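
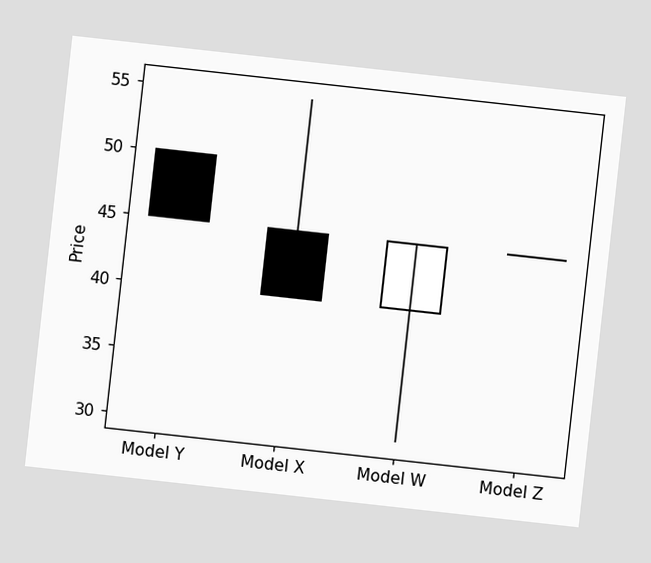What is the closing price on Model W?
45

The chart is tilted about 6° clockwise. The Model W candle closes at 45.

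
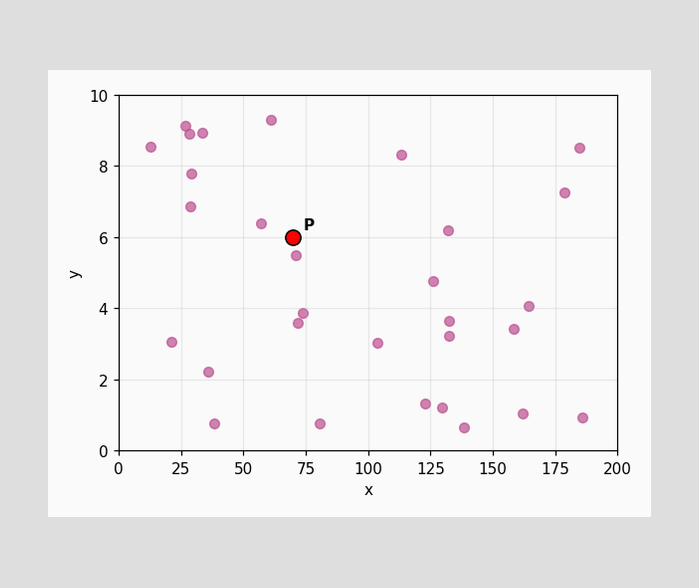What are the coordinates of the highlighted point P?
Following the gridlines from P to each axis, P sits at (70, 6).

(70, 6)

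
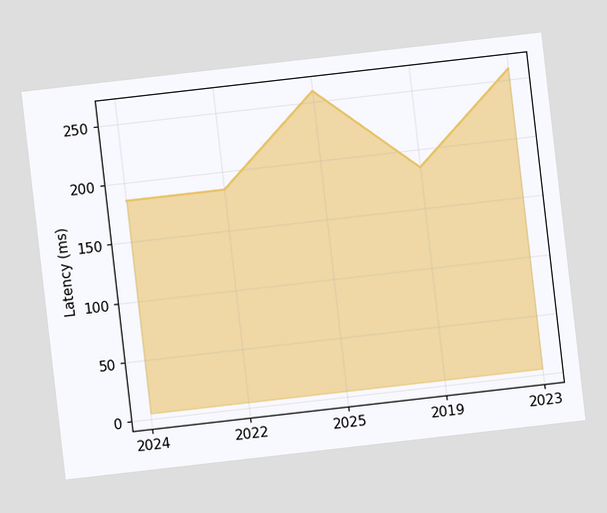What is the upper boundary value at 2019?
185ms

The chart is tilted about 7° counter-clockwise. At 2019 the upper boundary is at 185ms.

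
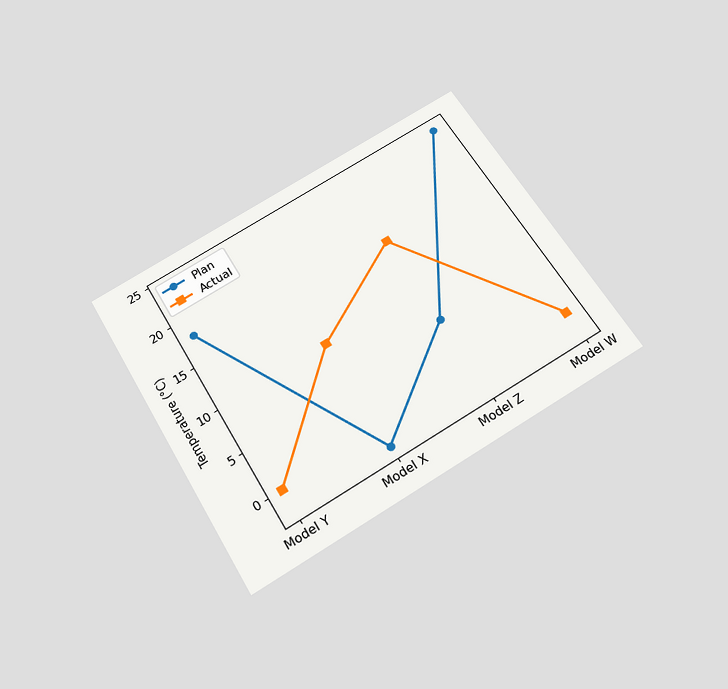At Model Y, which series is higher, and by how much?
Plan, by 18°C

The chart is tilted about 31° counter-clockwise and viewed slightly from below. At Model Y, Plan sits above the other line by 18°C.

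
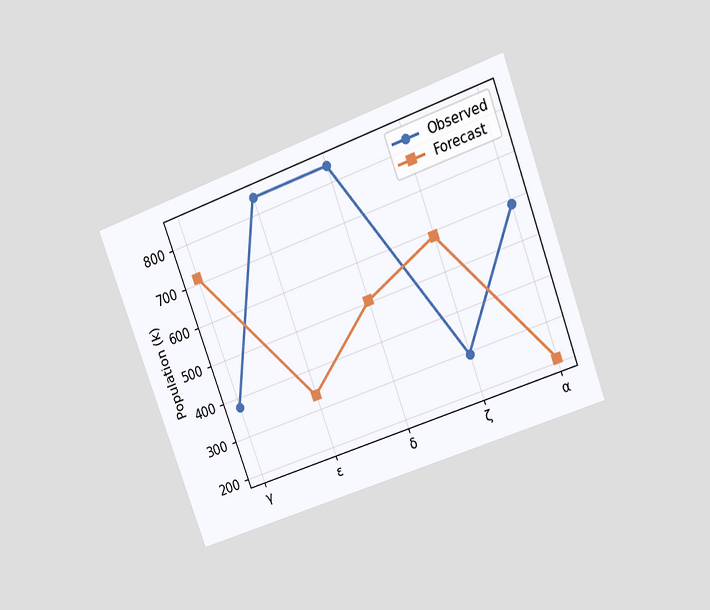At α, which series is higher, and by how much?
Observed, by 378k

The chart is tilted about 20° counter-clockwise and viewed at a slight angle. At α, Observed sits above the other line by 378k.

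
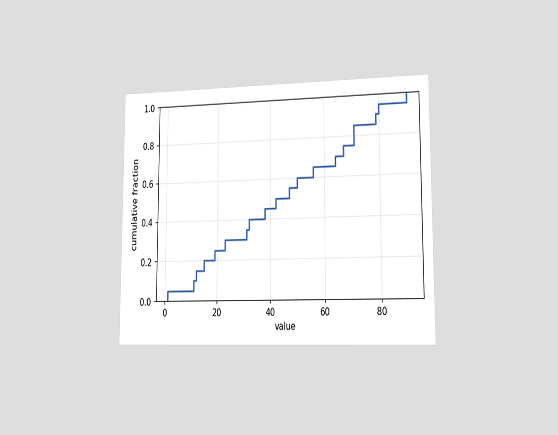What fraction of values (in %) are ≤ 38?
45%

The chart is viewed slightly from the right. At x=38 the ECDF step is at 45%.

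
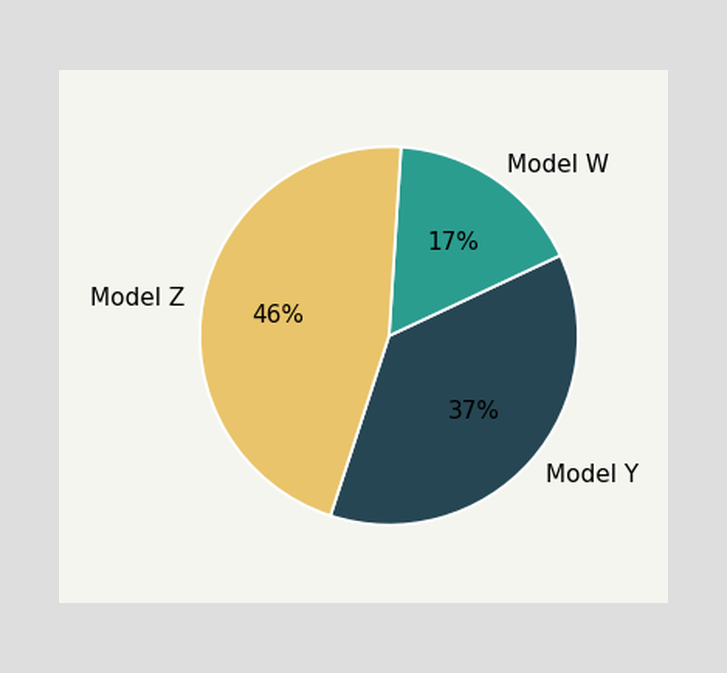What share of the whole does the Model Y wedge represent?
The Model Y slice takes up 37% of the pie.

37%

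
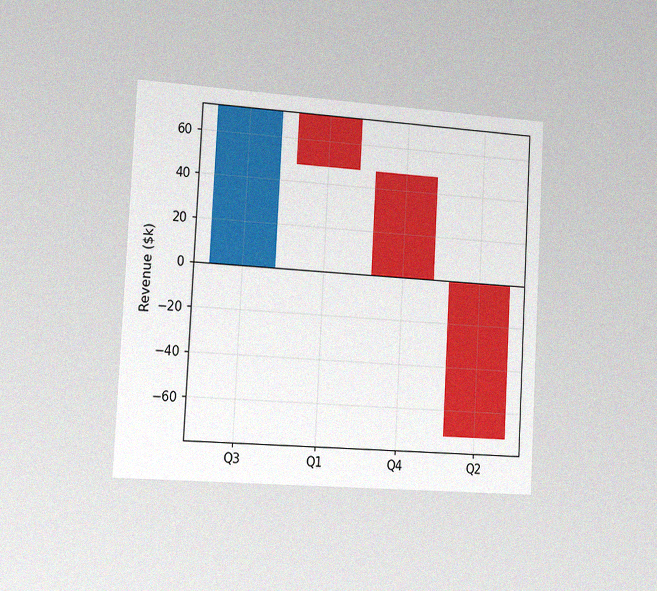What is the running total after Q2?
The chart is tilted about 3° clockwise and viewed slightly from the left, with some photo noise. After Q2 the running total reaches $-72k.

$-72k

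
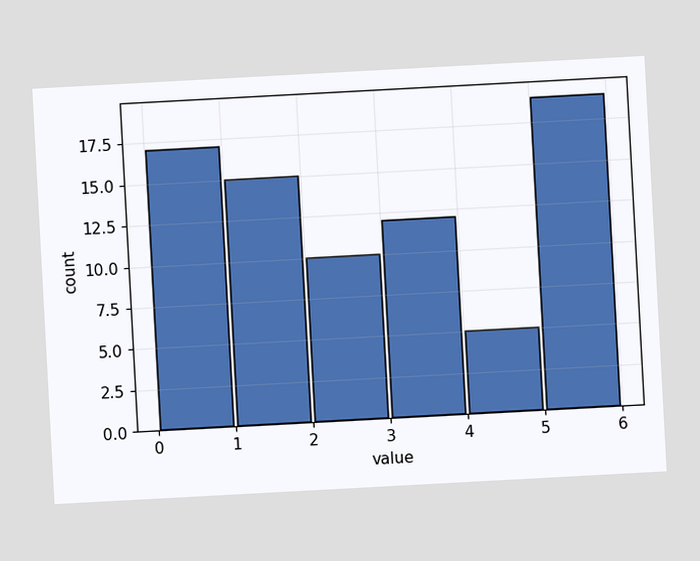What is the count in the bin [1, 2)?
The chart is tilted about 3° counter-clockwise. The [1, 2) bin has height 15.

15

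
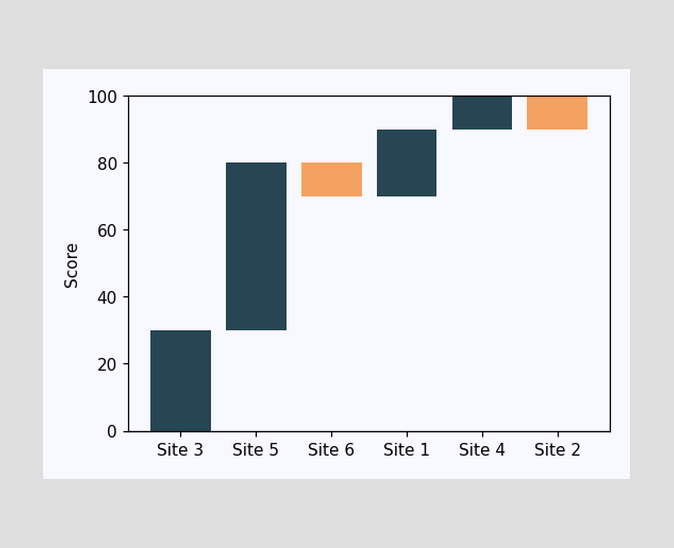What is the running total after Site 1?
90

After Site 1 the running total reaches 90.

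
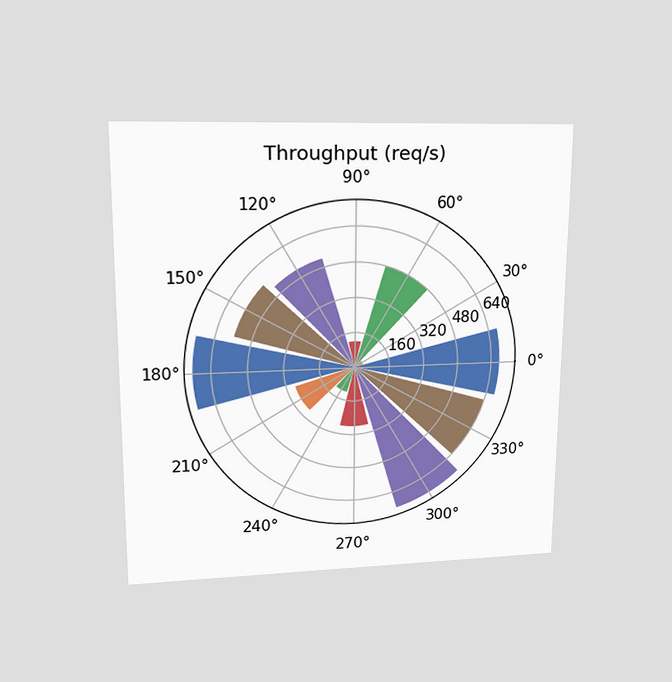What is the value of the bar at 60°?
480req/s

The chart is viewed at a slight angle. The bar at 60° reaches 480req/s on the radial axis.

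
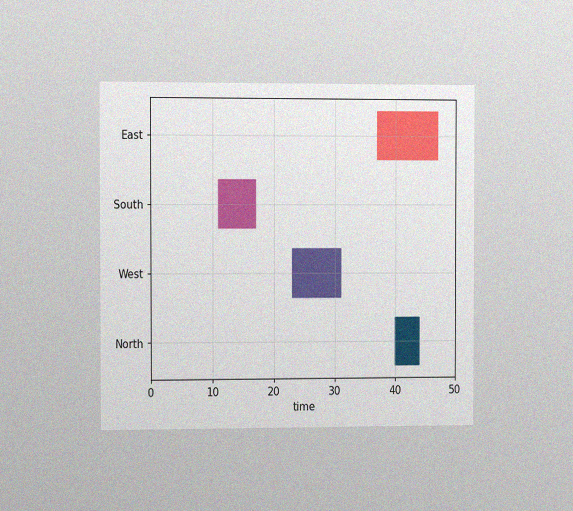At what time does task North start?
40

The chart is viewed slightly from the left, with some photo noise. The North bar begins at t=40.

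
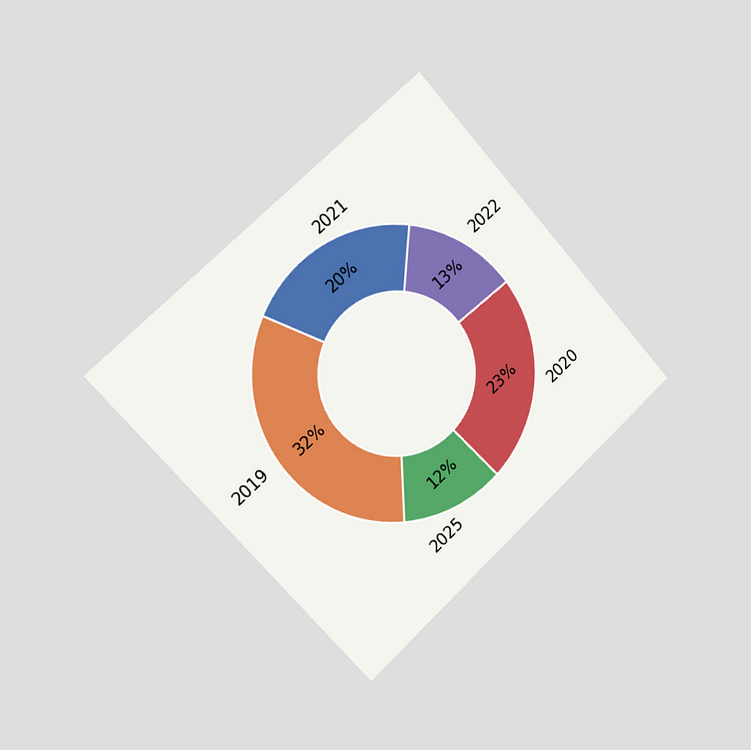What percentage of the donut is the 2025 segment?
12%

The chart is tilted about 42° counter-clockwise and viewed slightly from the left. The 2025 segment takes up 12% of the ring.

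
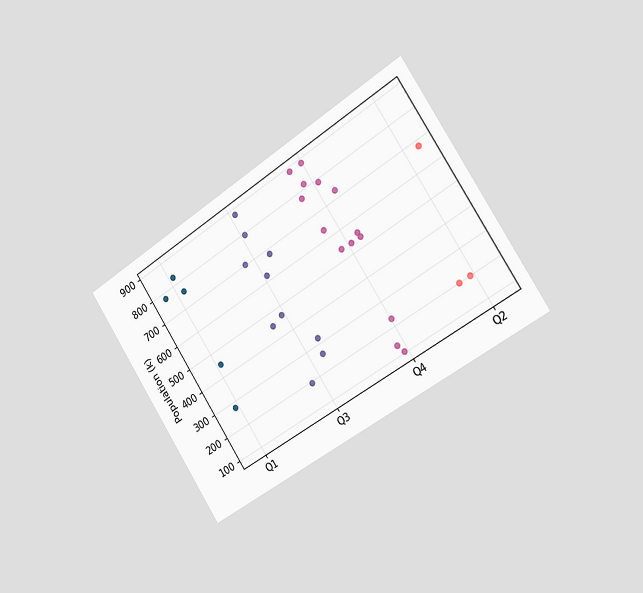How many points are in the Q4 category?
14

The chart is tilted about 33° counter-clockwise and viewed slightly from the right. Counting the markers in the Q4 column gives 14.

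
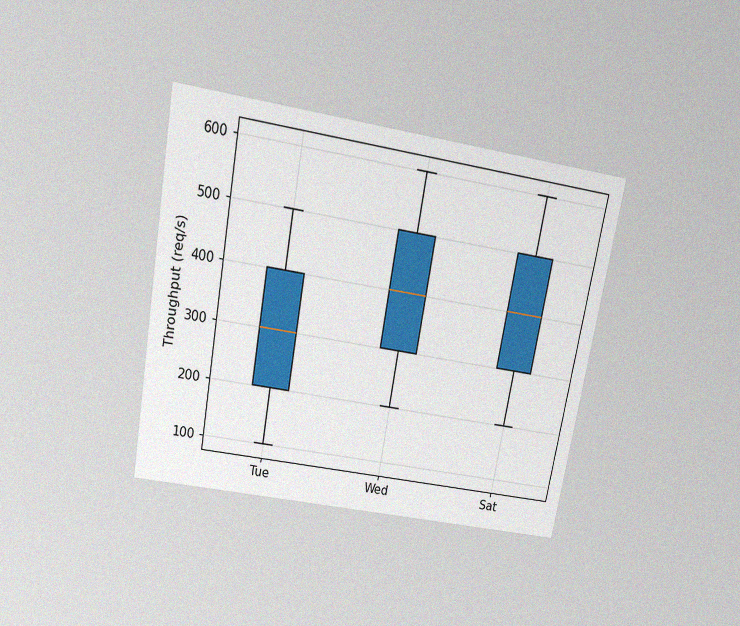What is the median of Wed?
400req/s

The chart is tilted about 10° clockwise and viewed slightly from above, with some photo noise. The median line in the Wed box sits at 400req/s.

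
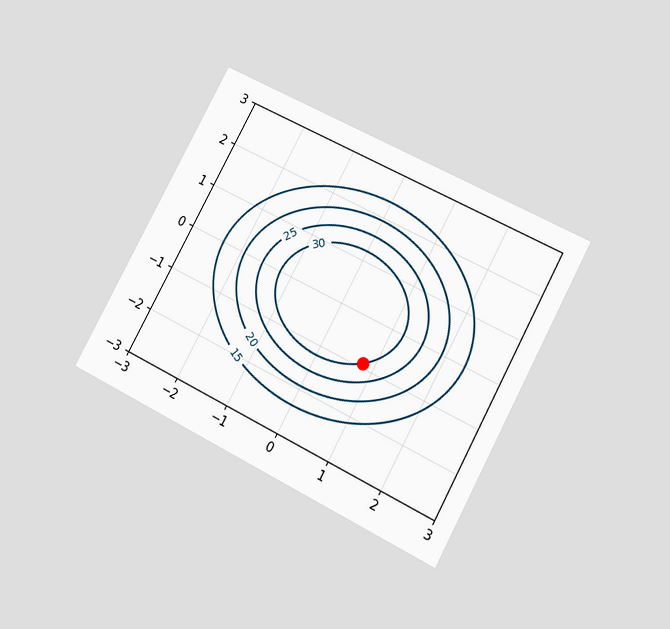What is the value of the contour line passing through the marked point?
The chart is tilted about 28° clockwise and viewed slightly from below. The marked point sits on the contour labelled 30.

30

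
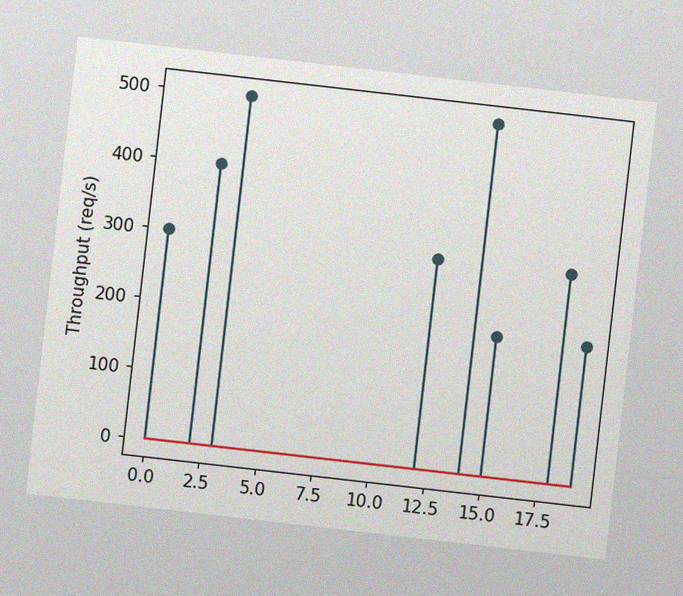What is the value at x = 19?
The chart is tilted about 7° clockwise, with some photo noise. The stem at x=19 reaches 200req/s.

200req/s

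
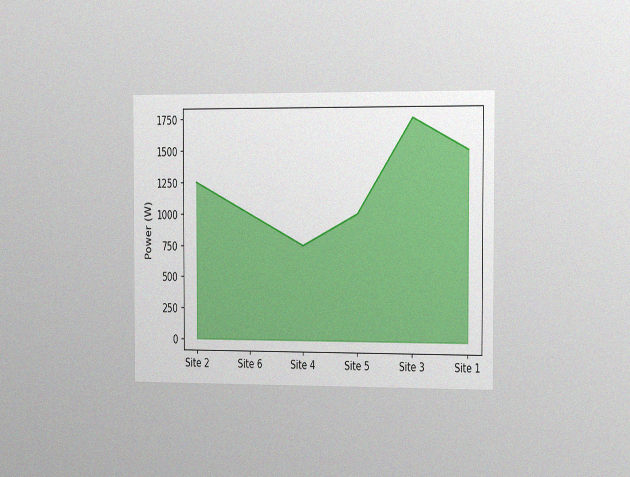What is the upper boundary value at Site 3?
1750W

The chart is viewed slightly from the right, with some photo noise. At Site 3 the upper boundary is at 1750W.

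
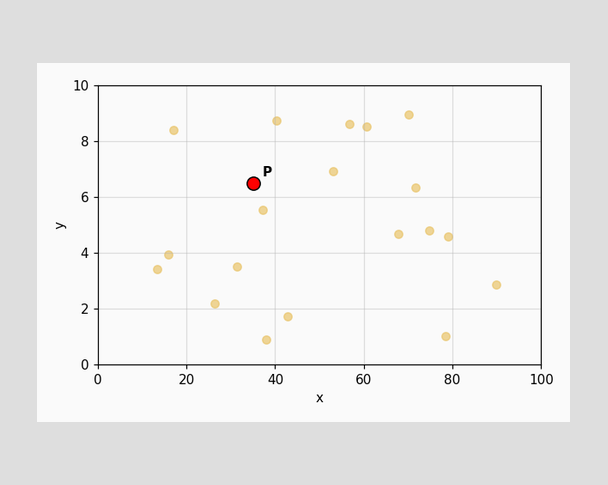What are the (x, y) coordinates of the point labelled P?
Following the gridlines from P to each axis, P sits at (35, 6.5).

(35, 6.5)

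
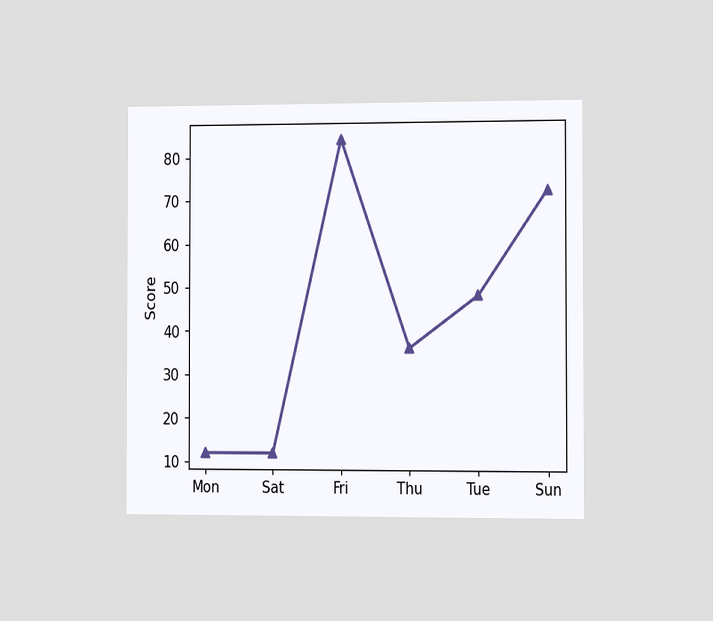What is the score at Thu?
36

The chart is viewed slightly from the right. At Thu, the line is at 36.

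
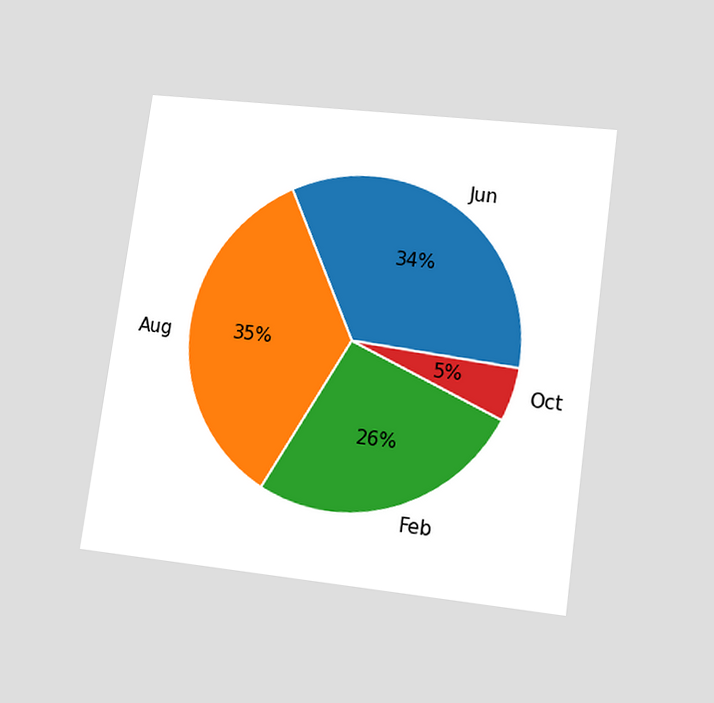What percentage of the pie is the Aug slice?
The chart is tilted about 8° clockwise and viewed at a slight angle. The Aug slice takes up 35% of the pie.

35%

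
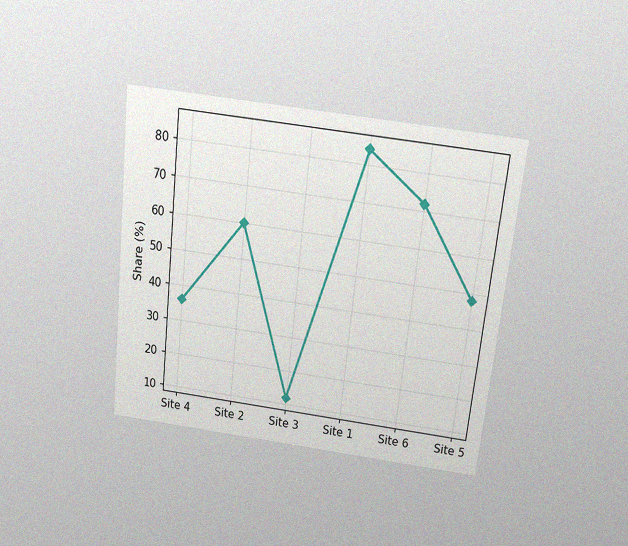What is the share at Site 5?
48%

The chart is tilted about 6° clockwise and viewed slightly from above, with some photo noise. At Site 5, the line is at 48%.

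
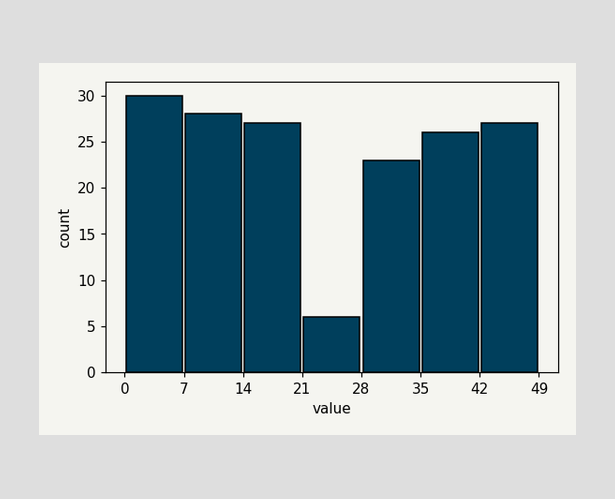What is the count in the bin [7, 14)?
28

The [7, 14) bin has height 28.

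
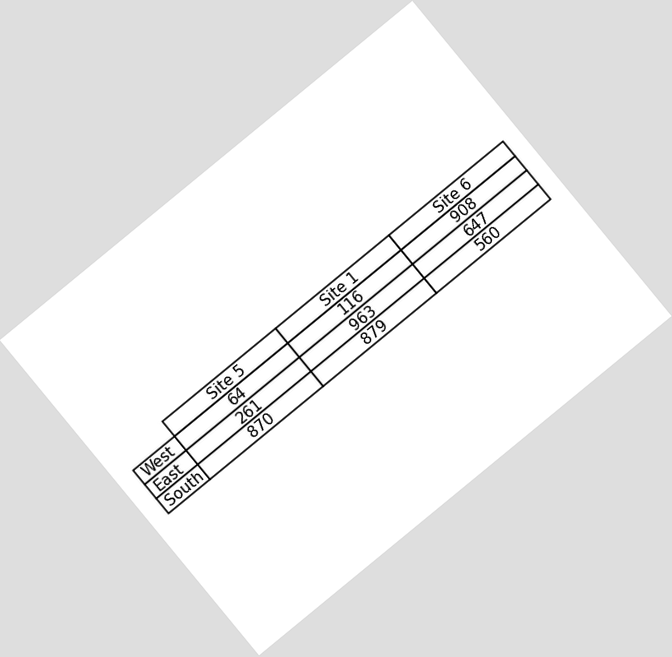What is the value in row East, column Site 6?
647

The chart is tilted about 39° counter-clockwise. The (East, Site 6) cell reads 647.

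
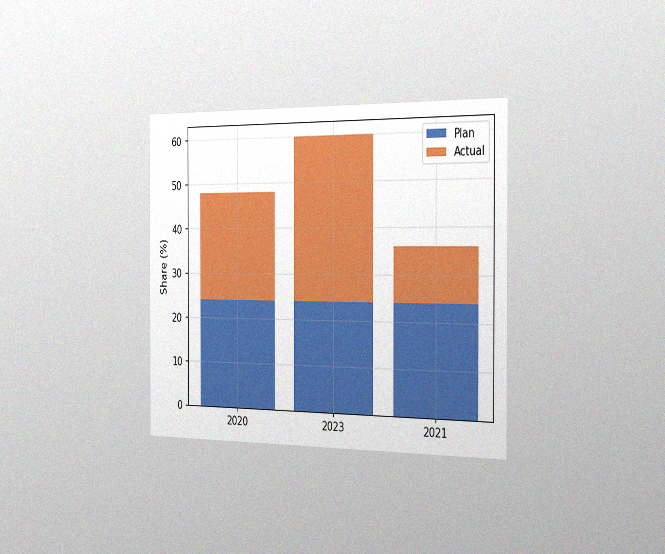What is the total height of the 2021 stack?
36%

The chart is viewed slightly from the right, with some photo noise. The 2021 stack's top reaches 36% on the y-axis.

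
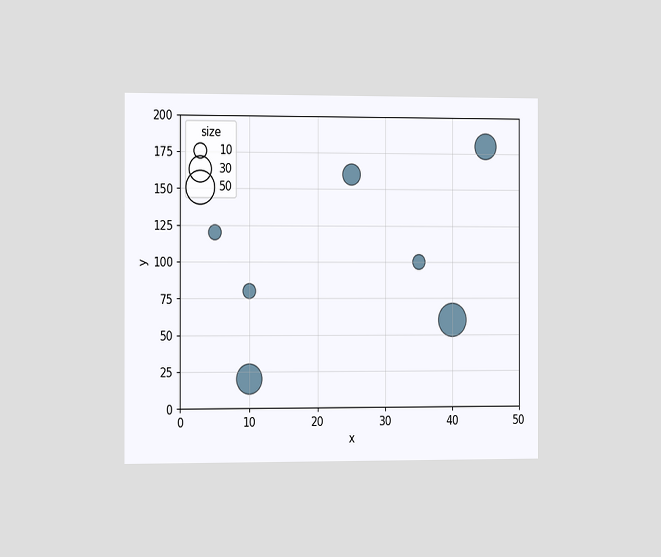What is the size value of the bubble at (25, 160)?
20

The chart is viewed slightly from the left. Matching the bubble at (25, 160) against the size legend gives 20.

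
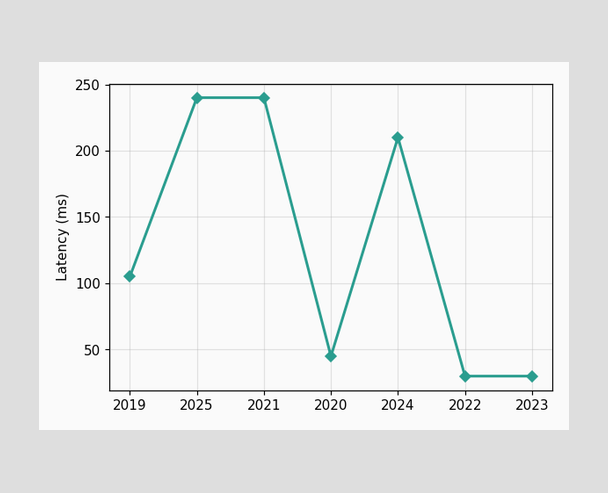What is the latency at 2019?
105ms

At 2019, the line is at 105ms.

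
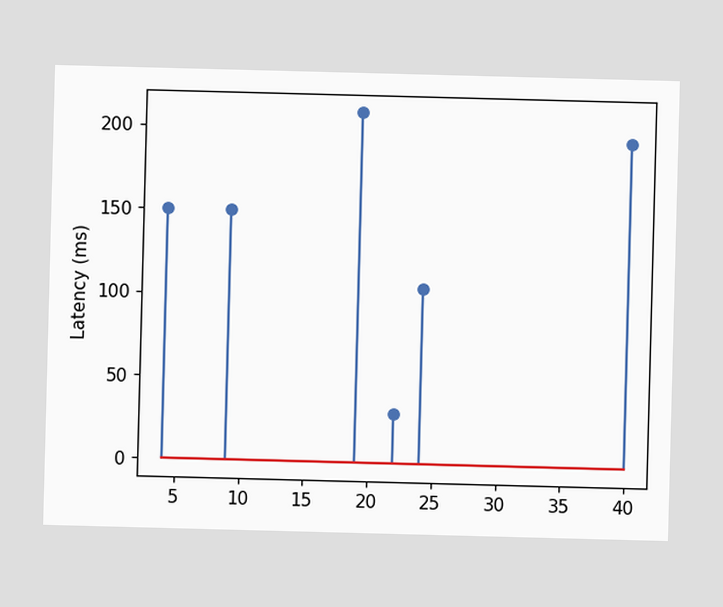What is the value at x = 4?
150ms

The stem at x=4 reaches 150ms.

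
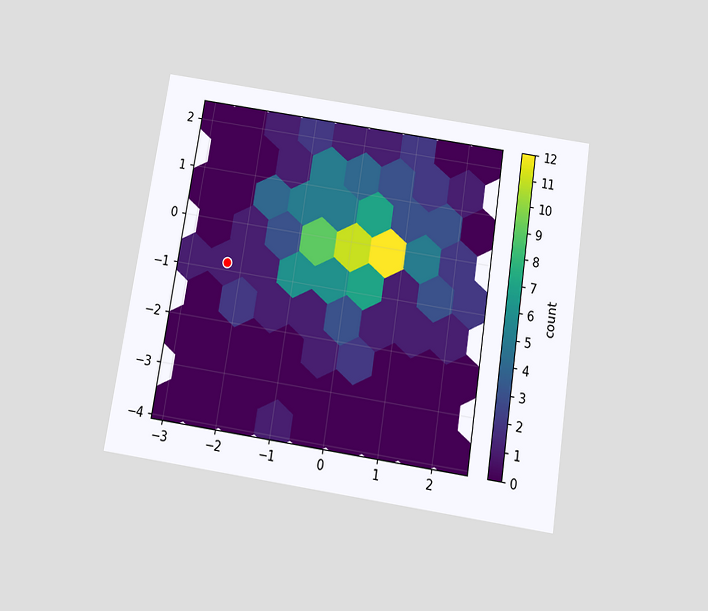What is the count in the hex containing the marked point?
1

The chart is tilted about 9° clockwise and viewed slightly from below. The marked hex reads 1 on the colorbar.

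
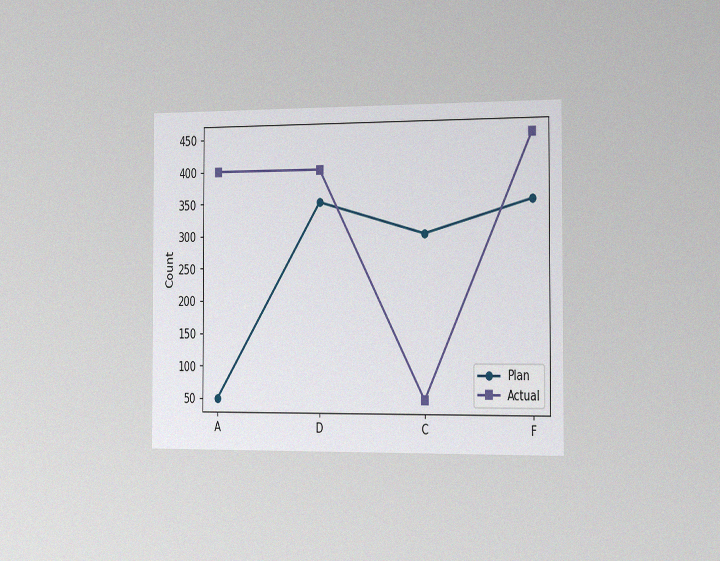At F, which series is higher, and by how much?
Actual, by 100

The chart is viewed slightly from the right, with some photo noise. At F, Actual sits above the other line by 100.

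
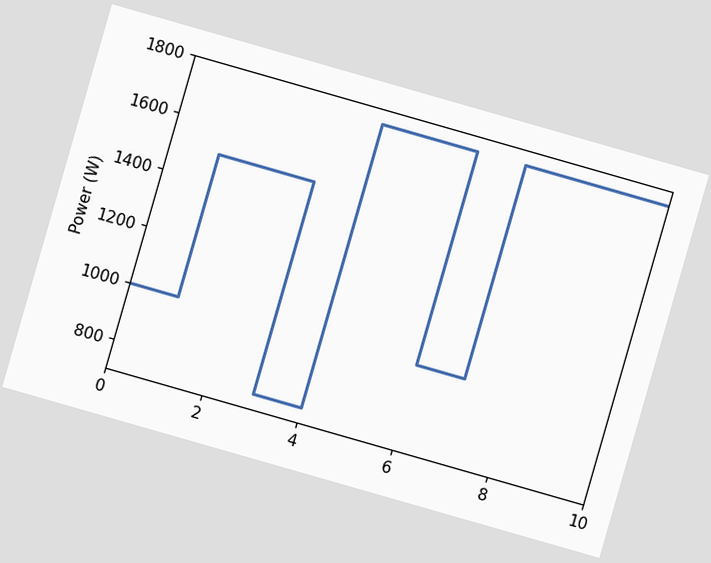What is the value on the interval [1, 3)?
The chart is tilted about 16° clockwise. On [1, 3) the step sits at 1500W.

1500W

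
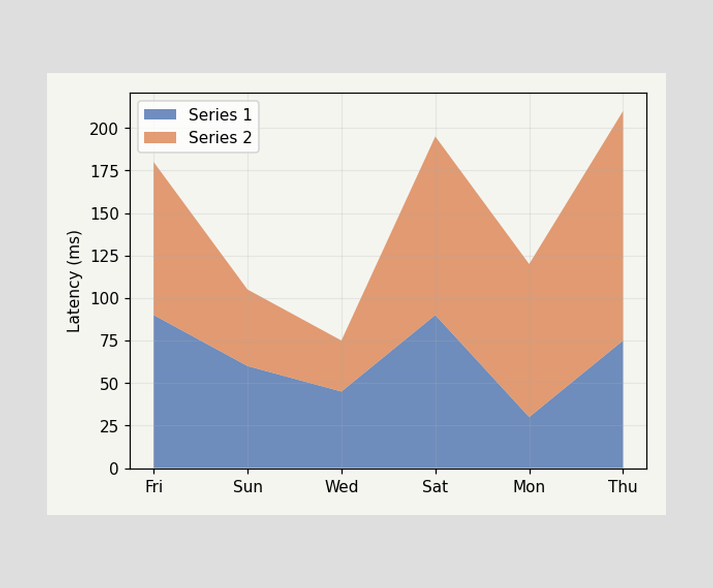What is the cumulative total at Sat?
195ms

The stacked total at Sat reaches 195ms.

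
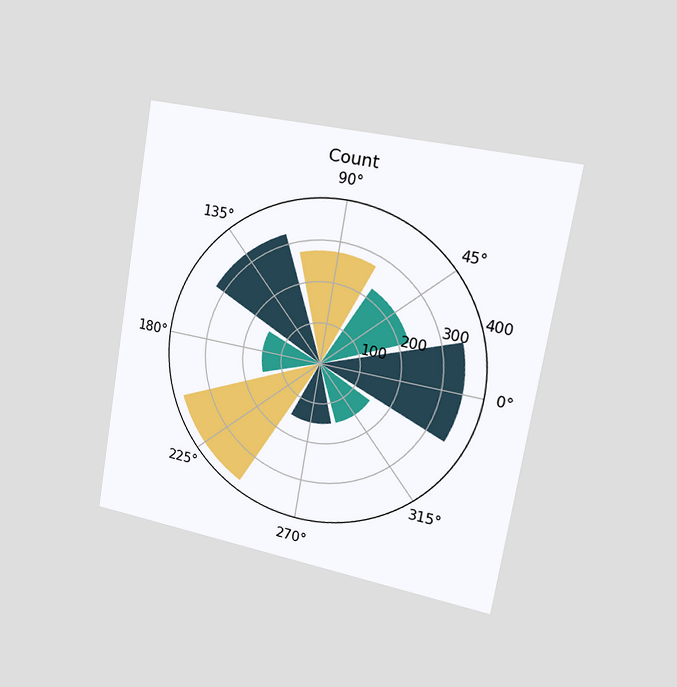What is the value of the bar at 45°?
The chart is tilted about 10° clockwise and viewed slightly from the right. The bar at 45° reaches 225 on the radial axis.

225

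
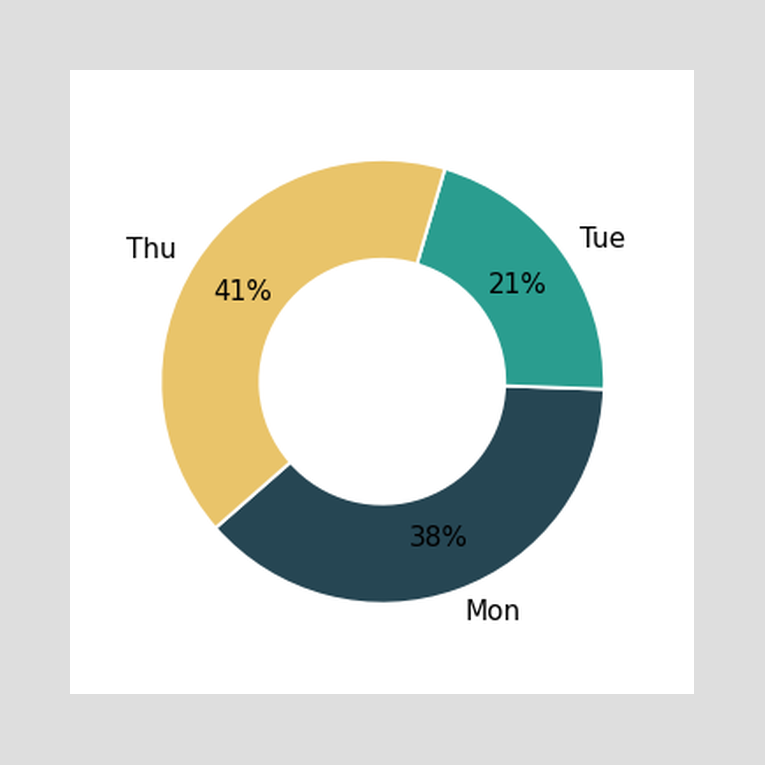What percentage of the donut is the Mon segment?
The Mon segment takes up 38% of the ring.

38%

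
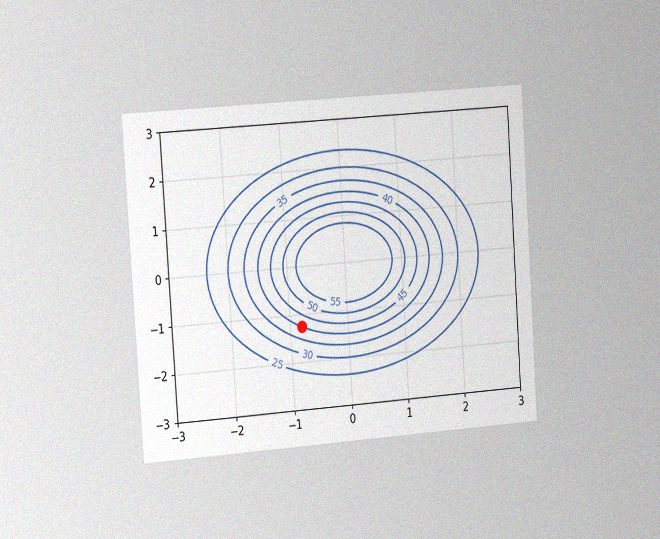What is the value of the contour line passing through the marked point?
40

The chart is tilted about 4° counter-clockwise and viewed slightly from the left, with some photo noise. The marked point sits on the contour labelled 40.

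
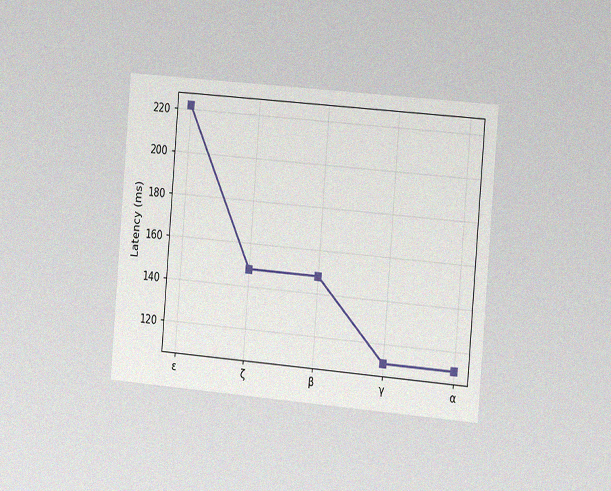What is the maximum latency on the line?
The chart is tilted about 5° clockwise and viewed slightly from the right, with some photo noise. The highest point is at ε, and reading across to the y-axis gives 222ms.

222ms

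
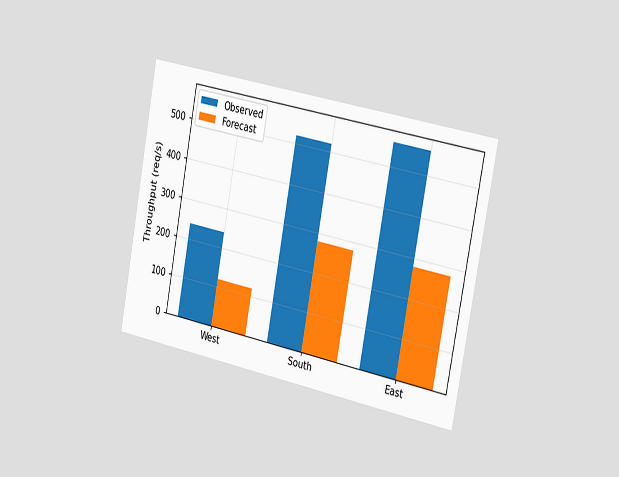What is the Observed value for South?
The chart is tilted about 11° clockwise and viewed slightly from the right. The Observed bar at South reaches 520req/s on the y-axis.

520req/s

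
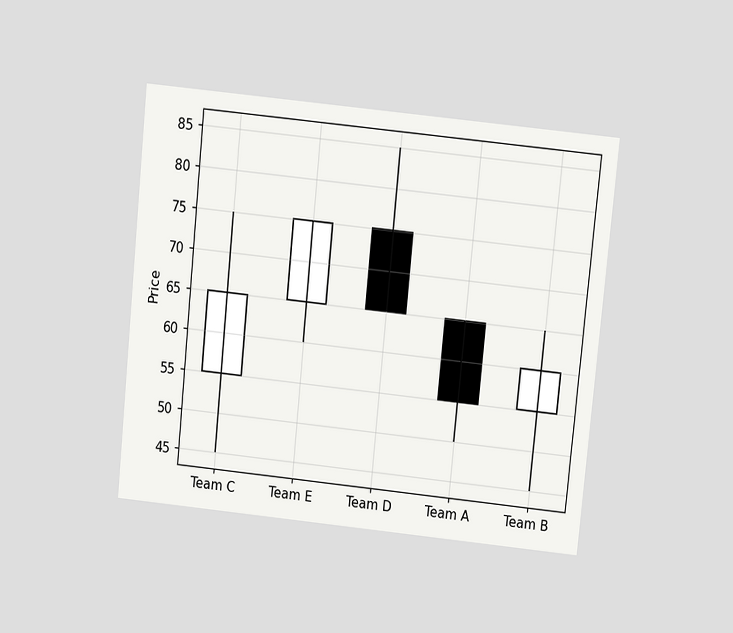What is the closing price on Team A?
55

The chart is tilted about 6° clockwise and viewed slightly from above. The Team A candle closes at 55.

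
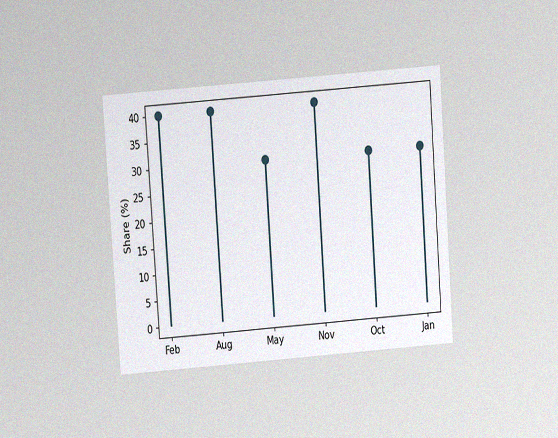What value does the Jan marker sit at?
30%

The chart is tilted about 4° counter-clockwise and viewed at a slight angle, with some photo noise. The Jan marker sits at 30%.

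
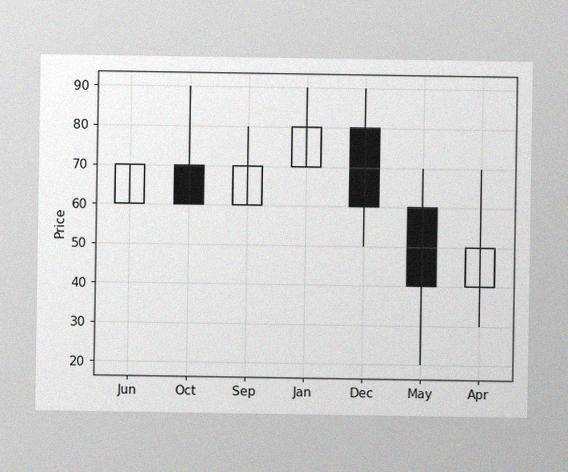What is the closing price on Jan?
80

The image has some photo noise and uneven lighting. The Jan candle closes at 80.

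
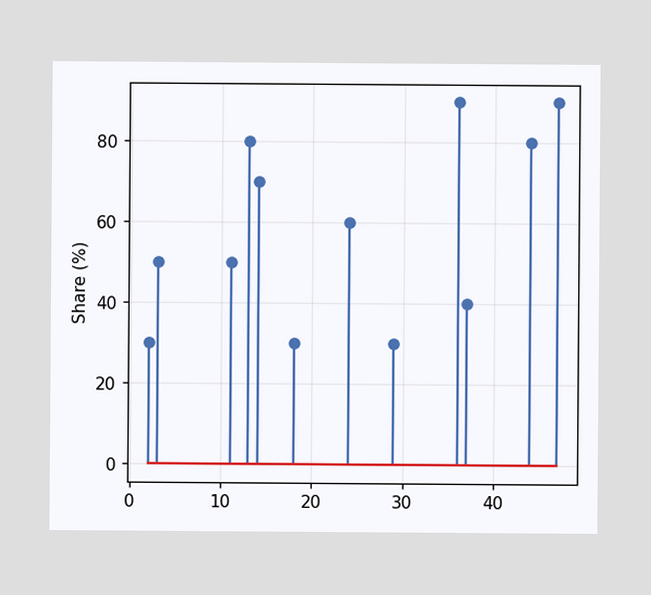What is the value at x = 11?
50%

The stem at x=11 reaches 50%.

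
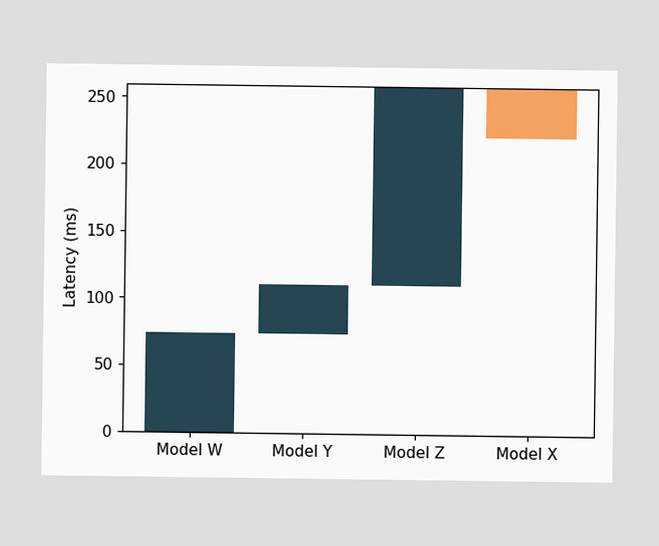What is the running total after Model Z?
259ms

After Model Z the running total reaches 259ms.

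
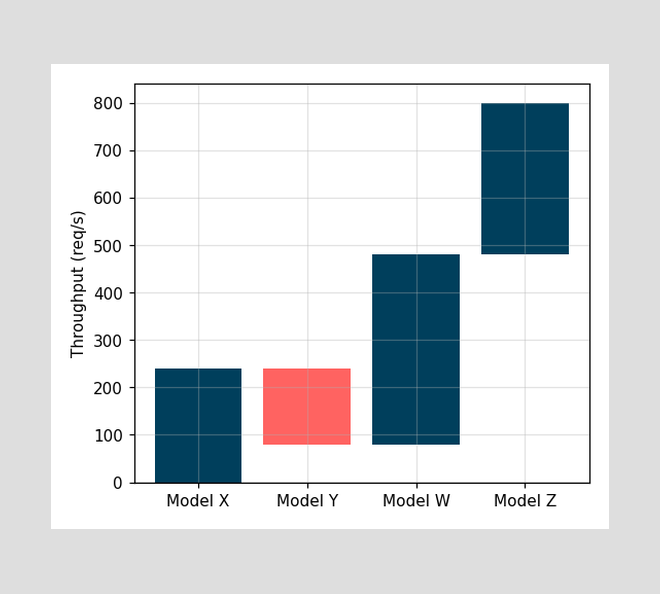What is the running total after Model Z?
800req/s

After Model Z the running total reaches 800req/s.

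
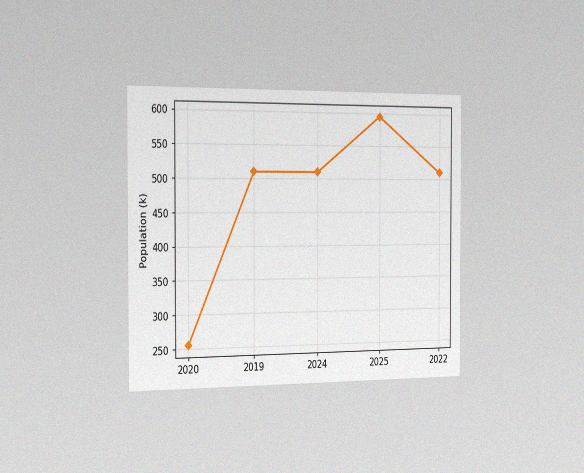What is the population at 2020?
The chart is viewed slightly from the left, with some photo noise. At 2020, the line is at 255k.

255k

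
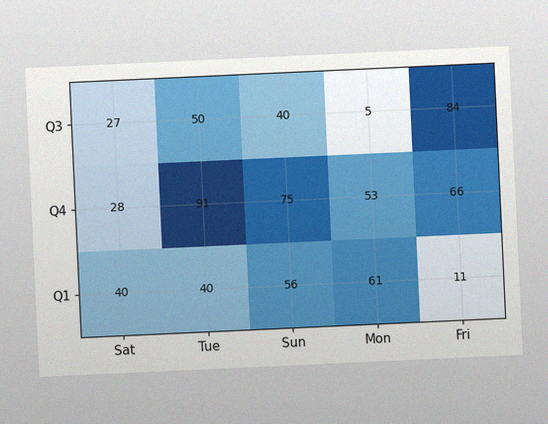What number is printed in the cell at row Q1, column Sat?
The chart is tilted about 3° counter-clockwise, with some photo noise. The (Q1, Sat) cell reads 40.

40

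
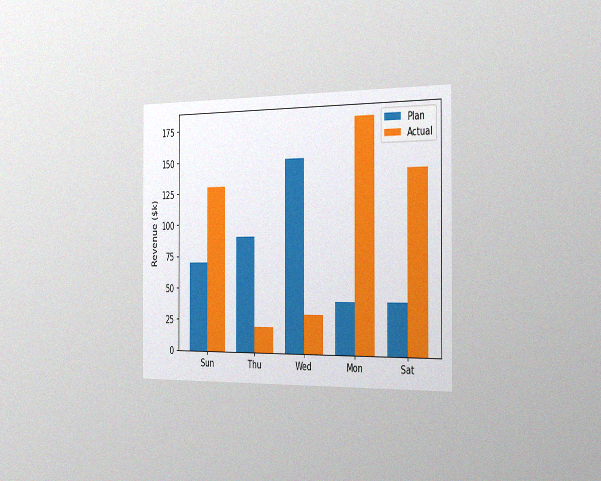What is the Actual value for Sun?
$130k

The chart is viewed slightly from the right, with some photo noise. The Actual bar at Sun reaches $130k on the y-axis.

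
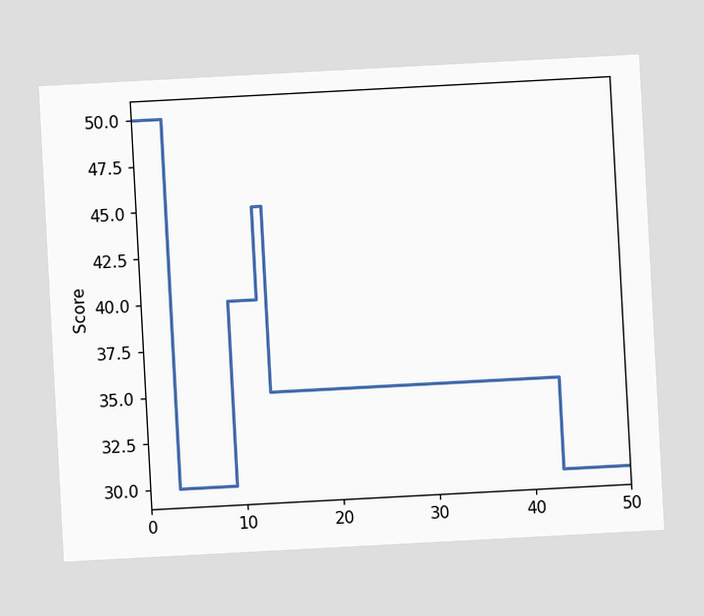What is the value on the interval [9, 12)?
The chart is tilted about 3° counter-clockwise. On [9, 12) the step sits at 40.

40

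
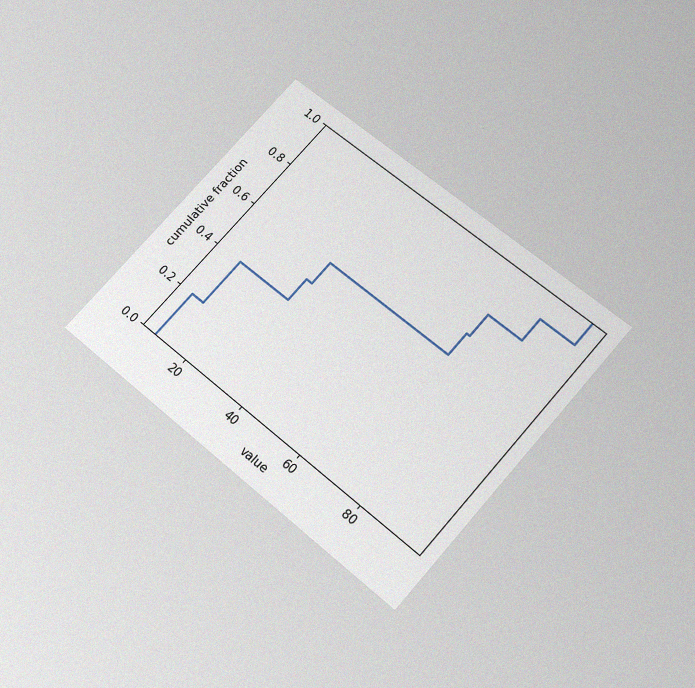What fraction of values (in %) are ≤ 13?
40%

The chart is tilted about 41° clockwise and viewed slightly from below, with some photo noise. At x=13 the ECDF step is at 40%.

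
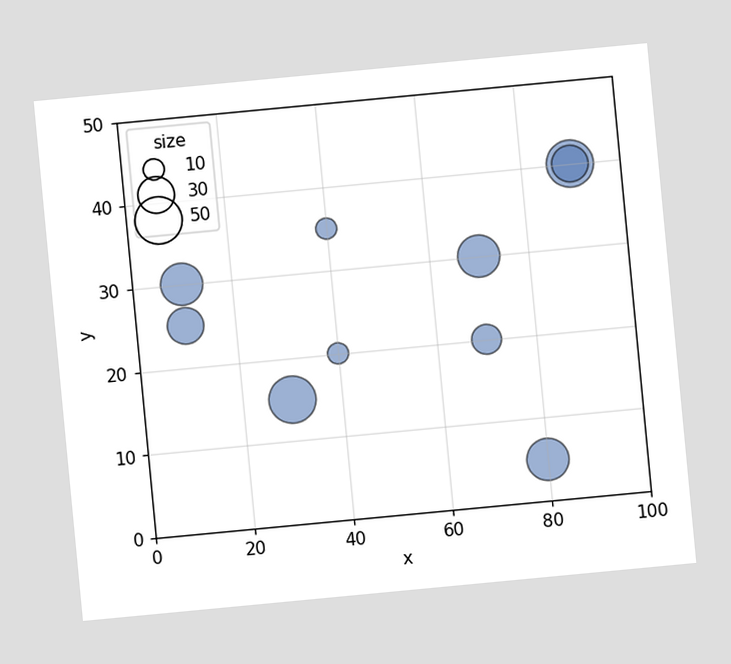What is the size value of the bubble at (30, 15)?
50

The chart is tilted about 5° counter-clockwise. Matching the bubble at (30, 15) against the size legend gives 50.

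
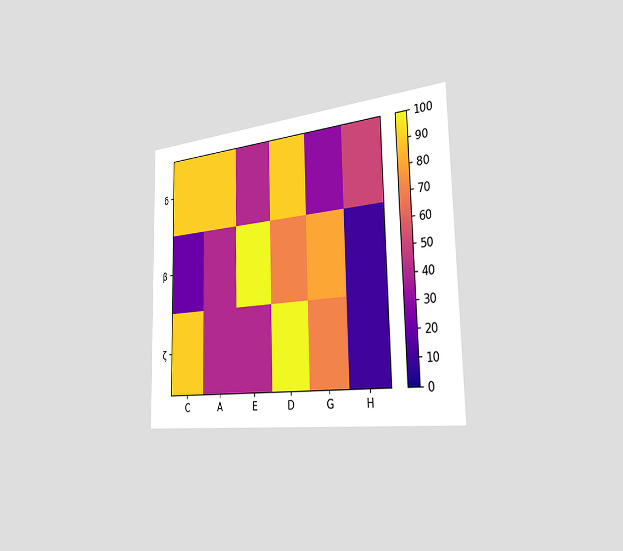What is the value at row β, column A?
The chart is viewed slightly from the right. Matching cell (β, A) against the colorbar gives 40.

40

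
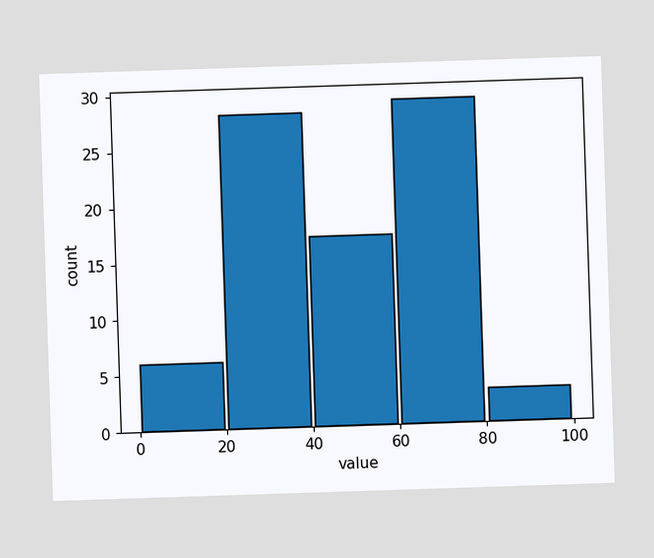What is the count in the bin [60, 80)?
29

The [60, 80) bin has height 29.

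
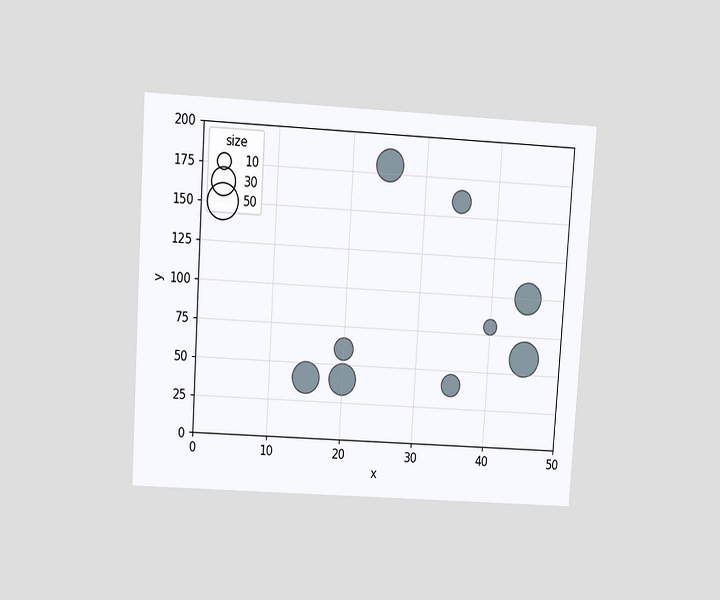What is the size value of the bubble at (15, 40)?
40

The chart is tilted about 4° clockwise and viewed slightly from above. Matching the bubble at (15, 40) against the size legend gives 40.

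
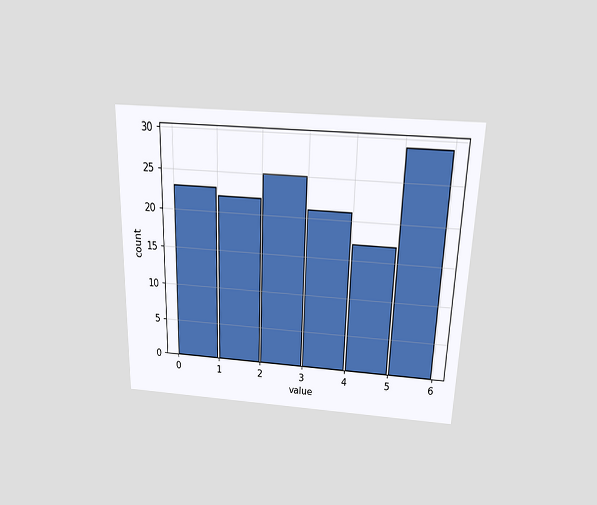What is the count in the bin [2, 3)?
25

The chart is viewed slightly from above. The [2, 3) bin has height 25.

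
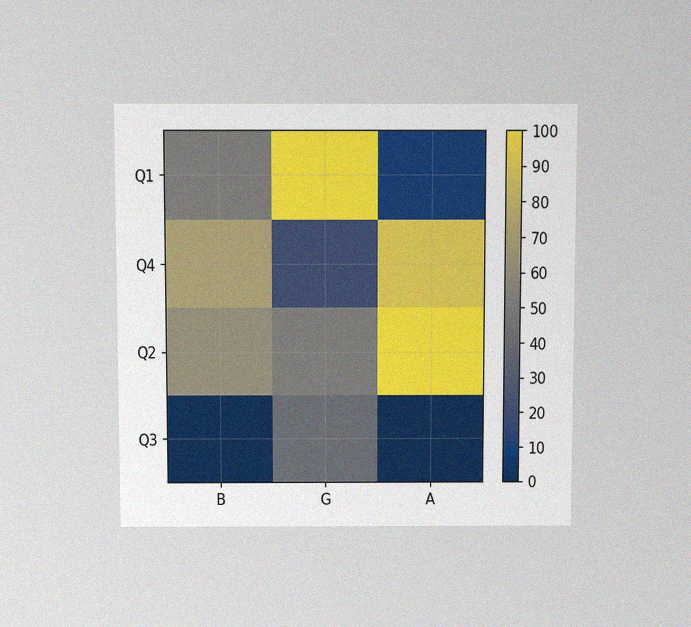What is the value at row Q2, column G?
50

The chart is viewed slightly from above, with some photo noise. Matching cell (Q2, G) against the colorbar gives 50.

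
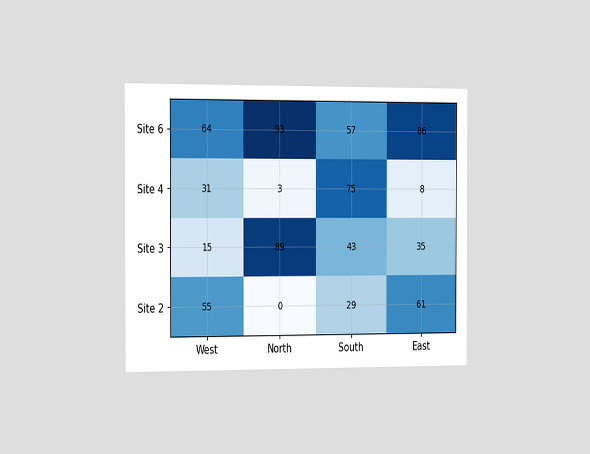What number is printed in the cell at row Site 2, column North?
The chart is viewed slightly from the left. The (Site 2, North) cell reads 0.

0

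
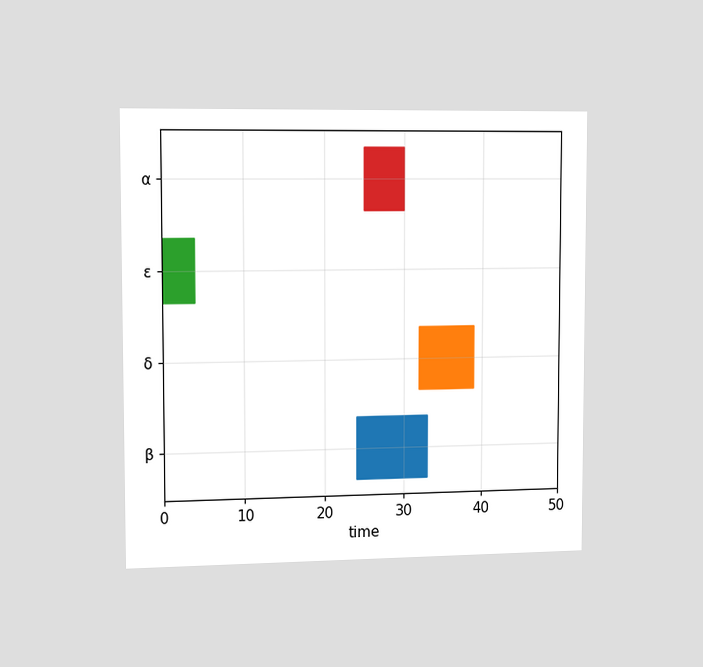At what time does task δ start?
The chart is viewed slightly from the left. The δ bar begins at t=32.

32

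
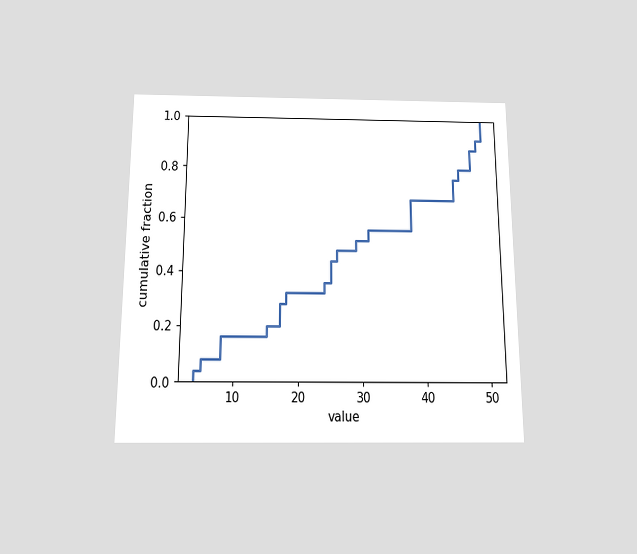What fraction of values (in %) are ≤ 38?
The chart is viewed slightly from below. At x=38 the ECDF step is at 68%.

68%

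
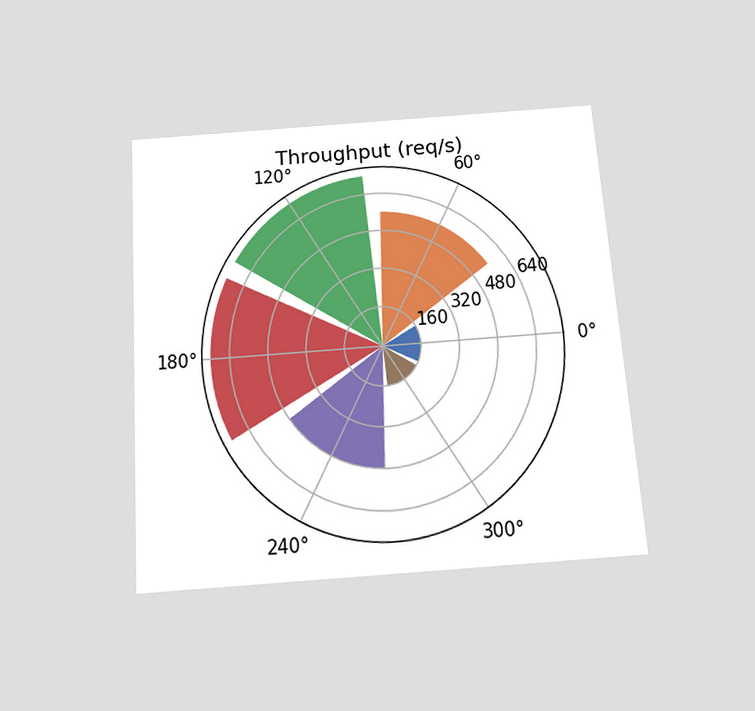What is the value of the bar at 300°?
160req/s

The chart is tilted about 4° counter-clockwise and viewed slightly from below. The bar at 300° reaches 160req/s on the radial axis.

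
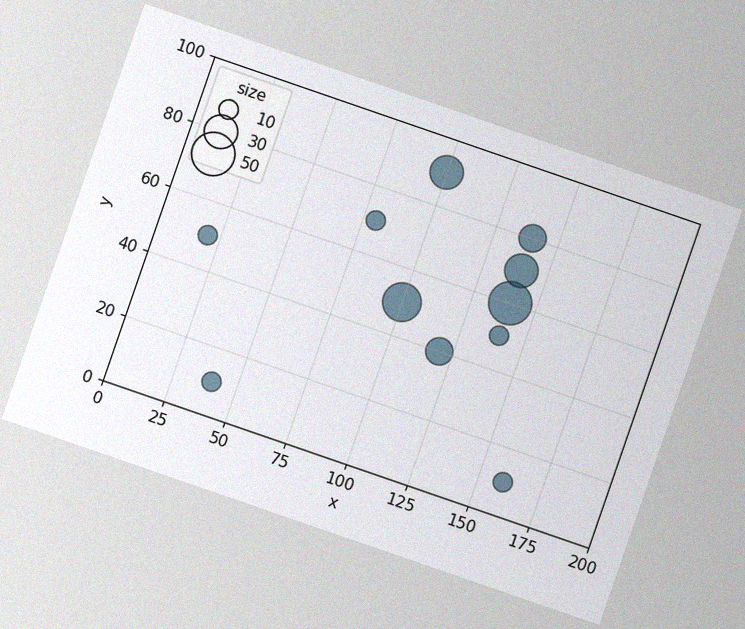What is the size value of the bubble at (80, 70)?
10

The chart is tilted about 19° clockwise, with some photo noise. Matching the bubble at (80, 70) against the size legend gives 10.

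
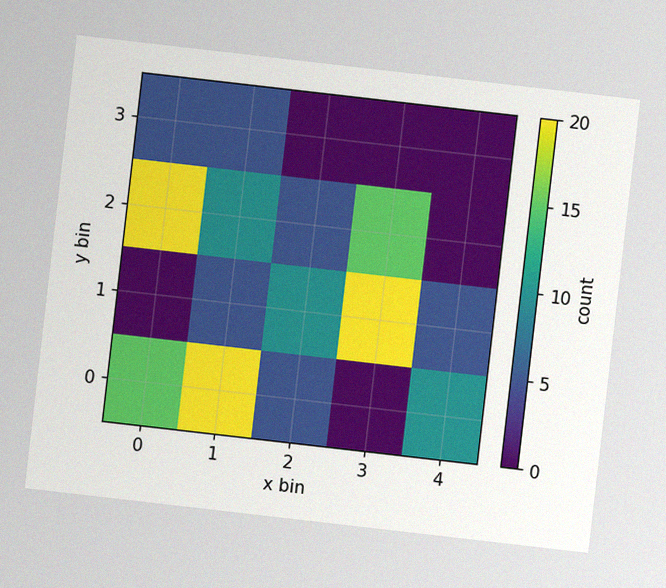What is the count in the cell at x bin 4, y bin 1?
The chart is tilted about 7° clockwise, with some photo noise. Matching the cell (4, 1) against the colorbar gives 5.

5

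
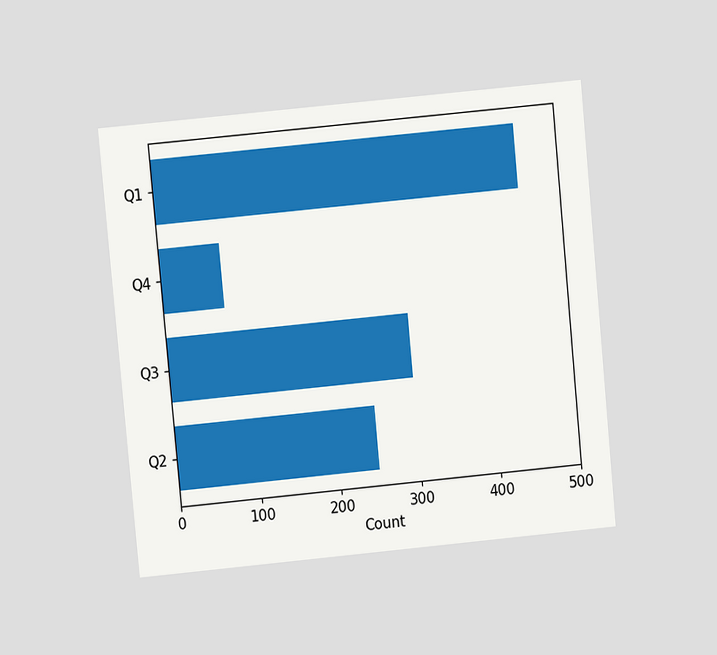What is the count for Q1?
The chart is tilted about 5° counter-clockwise and viewed at a slight angle. Reading along the chart's x-axis, the Q1 bar reaches 450.

450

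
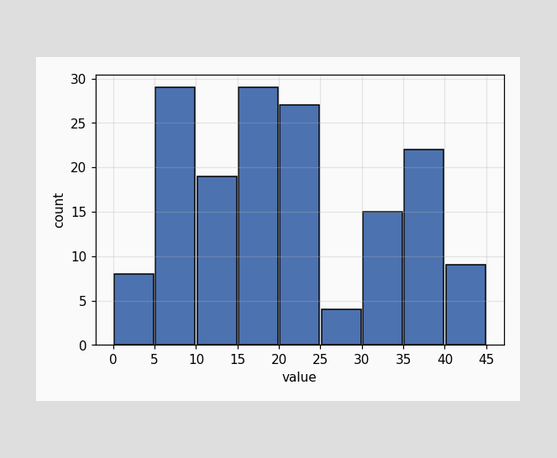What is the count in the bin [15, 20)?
The [15, 20) bin has height 29.

29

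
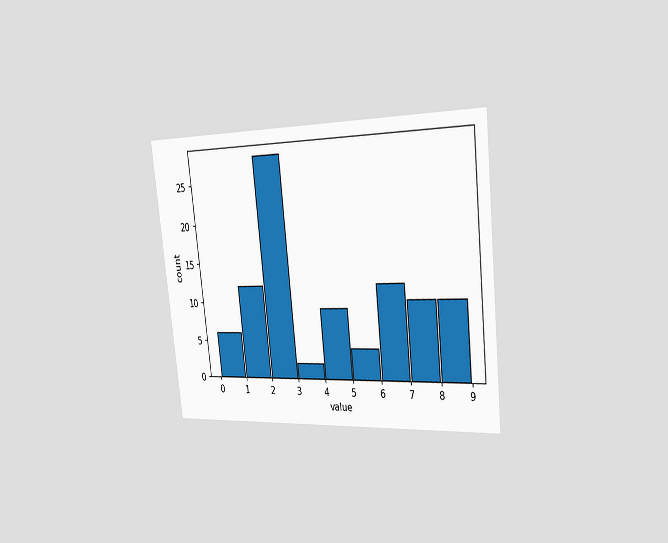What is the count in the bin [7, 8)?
The chart is tilted about 6° counter-clockwise and viewed slightly from the right. The [7, 8) bin has height 10.

10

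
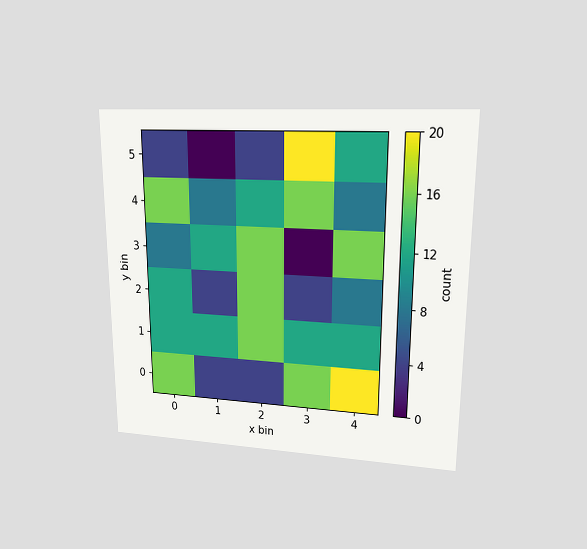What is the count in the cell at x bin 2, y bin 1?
The chart is viewed at a slight angle. Matching the cell (2, 1) against the colorbar gives 16.

16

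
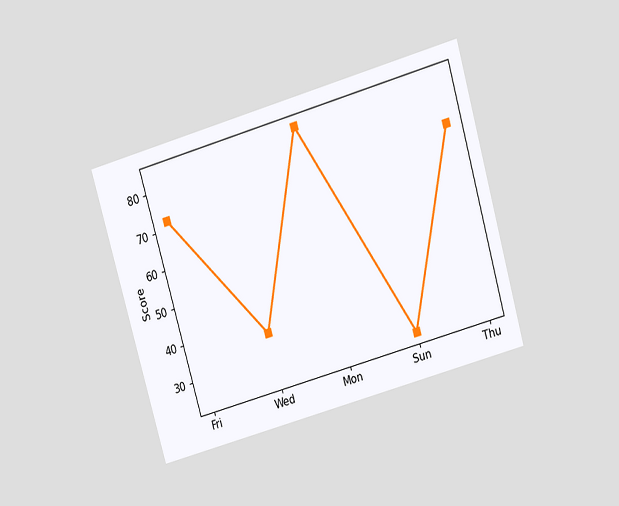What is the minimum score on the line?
The chart is tilted about 16° counter-clockwise and viewed slightly from above. The lowest point is at Sun, and reading across to the y-axis gives 24.

24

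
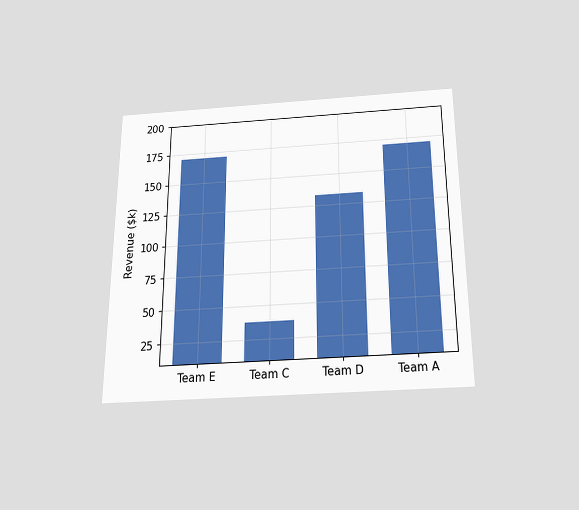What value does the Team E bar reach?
The chart is viewed slightly from below. Reading along the chart's y-axis, the Team E bar reaches $171k.

$171k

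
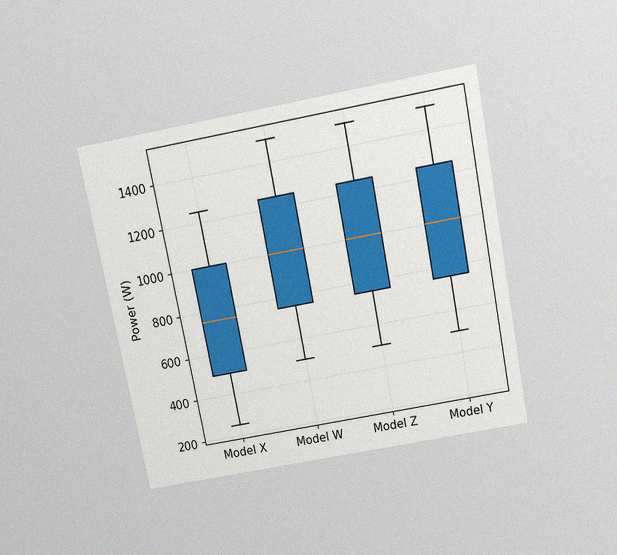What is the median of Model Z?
The chart is tilted about 11° counter-clockwise and viewed slightly from above, with some photo noise. The median line in the Model Z box sits at 1000W.

1000W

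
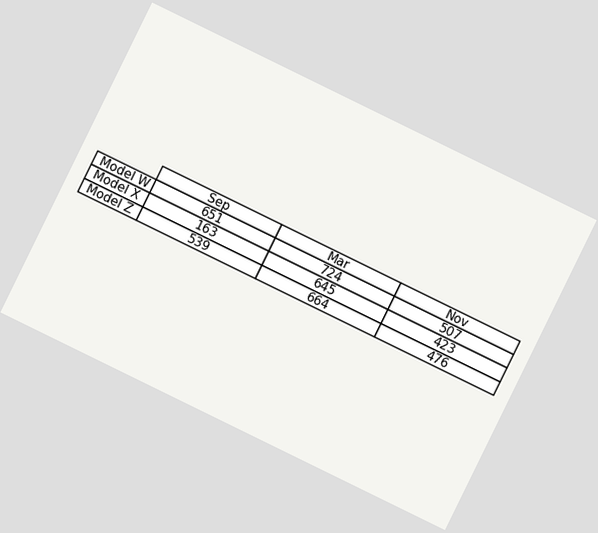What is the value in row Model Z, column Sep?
The chart is tilted about 26° clockwise. The (Model Z, Sep) cell reads 539.

539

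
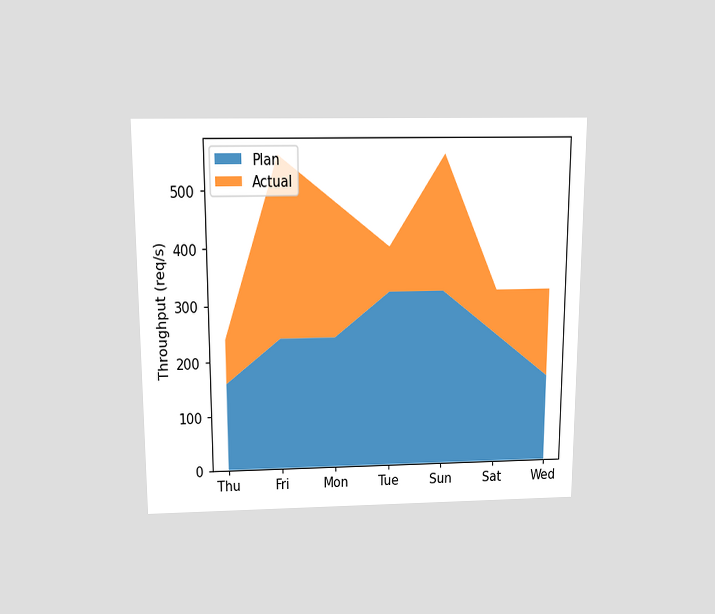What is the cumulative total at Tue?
The chart is viewed slightly from above. The stacked total at Tue reaches 400req/s.

400req/s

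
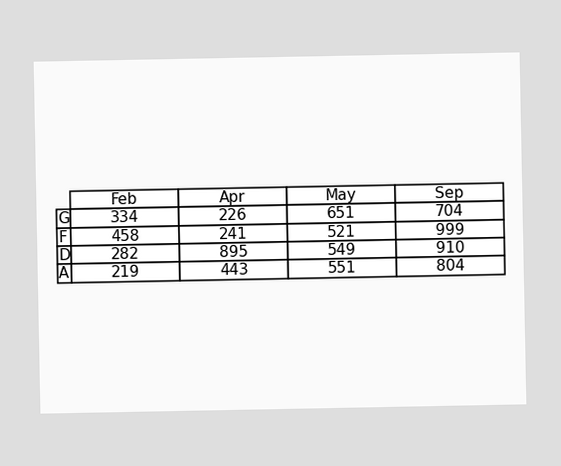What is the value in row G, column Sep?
704

The (G, Sep) cell reads 704.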